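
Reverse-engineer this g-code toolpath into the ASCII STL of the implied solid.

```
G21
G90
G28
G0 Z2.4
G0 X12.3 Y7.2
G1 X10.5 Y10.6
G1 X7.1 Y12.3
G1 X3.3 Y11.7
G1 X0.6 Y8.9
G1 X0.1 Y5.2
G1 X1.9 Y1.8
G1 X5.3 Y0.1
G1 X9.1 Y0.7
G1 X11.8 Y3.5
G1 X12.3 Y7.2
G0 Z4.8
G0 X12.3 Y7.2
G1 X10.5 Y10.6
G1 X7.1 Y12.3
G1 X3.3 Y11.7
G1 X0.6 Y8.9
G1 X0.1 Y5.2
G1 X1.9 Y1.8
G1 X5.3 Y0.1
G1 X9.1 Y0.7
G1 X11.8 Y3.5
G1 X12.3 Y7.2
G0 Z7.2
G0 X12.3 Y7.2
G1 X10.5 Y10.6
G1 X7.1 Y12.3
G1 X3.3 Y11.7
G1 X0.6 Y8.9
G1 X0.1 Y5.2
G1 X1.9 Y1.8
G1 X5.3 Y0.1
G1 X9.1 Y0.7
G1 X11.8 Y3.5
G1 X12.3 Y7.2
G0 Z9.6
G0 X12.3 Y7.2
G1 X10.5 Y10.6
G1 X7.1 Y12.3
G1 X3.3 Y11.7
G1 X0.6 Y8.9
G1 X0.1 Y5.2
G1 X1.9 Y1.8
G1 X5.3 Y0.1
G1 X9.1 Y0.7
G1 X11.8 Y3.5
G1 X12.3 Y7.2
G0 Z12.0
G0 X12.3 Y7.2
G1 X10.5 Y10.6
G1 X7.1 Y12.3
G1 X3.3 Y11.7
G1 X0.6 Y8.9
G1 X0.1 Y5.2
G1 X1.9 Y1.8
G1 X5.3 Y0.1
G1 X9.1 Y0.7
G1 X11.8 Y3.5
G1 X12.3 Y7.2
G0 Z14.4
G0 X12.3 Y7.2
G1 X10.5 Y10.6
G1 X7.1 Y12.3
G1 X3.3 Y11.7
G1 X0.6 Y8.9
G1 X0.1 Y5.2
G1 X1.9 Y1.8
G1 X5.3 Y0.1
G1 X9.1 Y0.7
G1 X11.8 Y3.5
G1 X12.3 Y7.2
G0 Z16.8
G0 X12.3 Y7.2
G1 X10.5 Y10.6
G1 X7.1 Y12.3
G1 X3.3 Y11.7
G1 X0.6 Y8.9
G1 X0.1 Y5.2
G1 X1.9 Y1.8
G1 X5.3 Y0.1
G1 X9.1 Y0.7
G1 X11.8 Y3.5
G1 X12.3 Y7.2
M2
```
solid part
  facet normal 0.0000 0.0000 -1.0000
    outer loop
      vertex 7.1 12.3 0.0
      vertex 10.5 10.6 0.0
      vertex 12.3 7.2 0.0
    endloop
  endfacet
  facet normal 0.0000 0.0000 -1.0000
    outer loop
      vertex 3.3 11.7 0.0
      vertex 7.1 12.3 0.0
      vertex 12.3 7.2 0.0
    endloop
  endfacet
  facet normal 0.0000 0.0000 -1.0000
    outer loop
      vertex 0.6 8.9 0.0
      vertex 3.3 11.7 0.0
      vertex 12.3 7.2 0.0
    endloop
  endfacet
  facet normal 0.0000 0.0000 -1.0000
    outer loop
      vertex 0.1 5.2 0.0
      vertex 0.6 8.9 0.0
      vertex 12.3 7.2 0.0
    endloop
  endfacet
  facet normal 0.0000 0.0000 -1.0000
    outer loop
      vertex 1.9 1.8 0.0
      vertex 0.1 5.2 0.0
      vertex 12.3 7.2 0.0
    endloop
  endfacet
  facet normal 0.0000 0.0000 -1.0000
    outer loop
      vertex 5.3 0.1 0.0
      vertex 1.9 1.8 0.0
      vertex 12.3 7.2 0.0
    endloop
  endfacet
  facet normal 0.0000 0.0000 -1.0000
    outer loop
      vertex 9.1 0.7 0.0
      vertex 5.3 0.1 0.0
      vertex 12.3 7.2 0.0
    endloop
  endfacet
  facet normal 0.0000 0.0000 -1.0000
    outer loop
      vertex 11.8 3.5 0.0
      vertex 9.1 0.7 0.0
      vertex 12.3 7.2 0.0
    endloop
  endfacet
  facet normal 0.0000 0.0000 1.0000
    outer loop
      vertex 12.3 7.2 16.8
      vertex 10.5 10.6 16.8
      vertex 7.1 12.3 16.8
    endloop
  endfacet
  facet normal 0.0000 0.0000 1.0000
    outer loop
      vertex 12.3 7.2 16.8
      vertex 7.1 12.3 16.8
      vertex 3.3 11.7 16.8
    endloop
  endfacet
  facet normal 0.0000 0.0000 1.0000
    outer loop
      vertex 12.3 7.2 16.8
      vertex 3.3 11.7 16.8
      vertex 0.6 8.9 16.8
    endloop
  endfacet
  facet normal 0.0000 0.0000 1.0000
    outer loop
      vertex 12.3 7.2 16.8
      vertex 0.6 8.9 16.8
      vertex 0.1 5.2 16.8
    endloop
  endfacet
  facet normal 0.0000 0.0000 1.0000
    outer loop
      vertex 12.3 7.2 16.8
      vertex 0.1 5.2 16.8
      vertex 1.9 1.8 16.8
    endloop
  endfacet
  facet normal 0.0000 0.0000 1.0000
    outer loop
      vertex 12.3 7.2 16.8
      vertex 1.9 1.8 16.8
      vertex 5.3 0.1 16.8
    endloop
  endfacet
  facet normal 0.0000 0.0000 1.0000
    outer loop
      vertex 12.3 7.2 16.8
      vertex 5.3 0.1 16.8
      vertex 9.1 0.7 16.8
    endloop
  endfacet
  facet normal 0.0000 0.0000 1.0000
    outer loop
      vertex 12.3 7.2 16.8
      vertex 9.1 0.7 16.8
      vertex 11.8 3.5 16.8
    endloop
  endfacet
  facet normal 0.8838 0.4679 0.0000
    outer loop
      vertex 12.3 7.2 0.0
      vertex 10.5 10.6 0.0
      vertex 10.5 10.6 16.8
    endloop
  endfacet
  facet normal 0.8838 0.4679 0.0000
    outer loop
      vertex 12.3 7.2 0.0
      vertex 10.5 10.6 16.8
      vertex 12.3 7.2 16.8
    endloop
  endfacet
  facet normal 0.4472 0.8944 0.0000
    outer loop
      vertex 10.5 10.6 0.0
      vertex 7.1 12.3 0.0
      vertex 7.1 12.3 16.8
    endloop
  endfacet
  facet normal 0.4472 0.8944 0.0000
    outer loop
      vertex 10.5 10.6 0.0
      vertex 7.1 12.3 16.8
      vertex 10.5 10.6 16.8
    endloop
  endfacet
  facet normal -0.1560 0.9878 0.0000
    outer loop
      vertex 7.1 12.3 0.0
      vertex 3.3 11.7 0.0
      vertex 3.3 11.7 16.8
    endloop
  endfacet
  facet normal -0.1560 0.9878 0.0000
    outer loop
      vertex 7.1 12.3 0.0
      vertex 3.3 11.7 16.8
      vertex 7.1 12.3 16.8
    endloop
  endfacet
  facet normal -0.7198 0.6941 0.0000
    outer loop
      vertex 3.3 11.7 0.0
      vertex 0.6 8.9 0.0
      vertex 0.6 8.9 16.8
    endloop
  endfacet
  facet normal -0.7198 0.6941 0.0000
    outer loop
      vertex 3.3 11.7 0.0
      vertex 0.6 8.9 16.8
      vertex 3.3 11.7 16.8
    endloop
  endfacet
  facet normal -0.9910 0.1339 0.0000
    outer loop
      vertex 0.6 8.9 0.0
      vertex 0.1 5.2 0.0
      vertex 0.1 5.2 16.8
    endloop
  endfacet
  facet normal -0.9910 0.1339 0.0000
    outer loop
      vertex 0.6 8.9 0.0
      vertex 0.1 5.2 16.8
      vertex 0.6 8.9 16.8
    endloop
  endfacet
  facet normal -0.8838 -0.4679 0.0000
    outer loop
      vertex 0.1 5.2 0.0
      vertex 1.9 1.8 0.0
      vertex 1.9 1.8 16.8
    endloop
  endfacet
  facet normal -0.8838 -0.4679 0.0000
    outer loop
      vertex 0.1 5.2 0.0
      vertex 1.9 1.8 16.8
      vertex 0.1 5.2 16.8
    endloop
  endfacet
  facet normal -0.4472 -0.8944 0.0000
    outer loop
      vertex 1.9 1.8 0.0
      vertex 5.3 0.1 0.0
      vertex 5.3 0.1 16.8
    endloop
  endfacet
  facet normal -0.4472 -0.8944 0.0000
    outer loop
      vertex 1.9 1.8 0.0
      vertex 5.3 0.1 16.8
      vertex 1.9 1.8 16.8
    endloop
  endfacet
  facet normal 0.1560 -0.9878 0.0000
    outer loop
      vertex 5.3 0.1 0.0
      vertex 9.1 0.7 0.0
      vertex 9.1 0.7 16.8
    endloop
  endfacet
  facet normal 0.1560 -0.9878 0.0000
    outer loop
      vertex 5.3 0.1 0.0
      vertex 9.1 0.7 16.8
      vertex 5.3 0.1 16.8
    endloop
  endfacet
  facet normal 0.7198 -0.6941 0.0000
    outer loop
      vertex 9.1 0.7 0.0
      vertex 11.8 3.5 0.0
      vertex 11.8 3.5 16.8
    endloop
  endfacet
  facet normal 0.7198 -0.6941 0.0000
    outer loop
      vertex 9.1 0.7 0.0
      vertex 11.8 3.5 16.8
      vertex 9.1 0.7 16.8
    endloop
  endfacet
  facet normal 0.9910 -0.1339 0.0000
    outer loop
      vertex 11.8 3.5 0.0
      vertex 12.3 7.2 0.0
      vertex 12.3 7.2 16.8
    endloop
  endfacet
  facet normal 0.9910 -0.1339 0.0000
    outer loop
      vertex 11.8 3.5 0.0
      vertex 12.3 7.2 16.8
      vertex 11.8 3.5 16.8
    endloop
  endfacet
endsolid part

The G0 Z moves step by Δz≈2.4 mm. Every layer's G1 loop is the same polygon, so the solid is a straight extrusion of it from z=0 to z≈16.8. Closing with flat bottom and top caps and triangulating gives 36 facets — a regular 10-sided prism (a cylinder approximated with 10 flat sides), circumscribed radius ≈ 6.2 mm, height ≈ 16.8 mm.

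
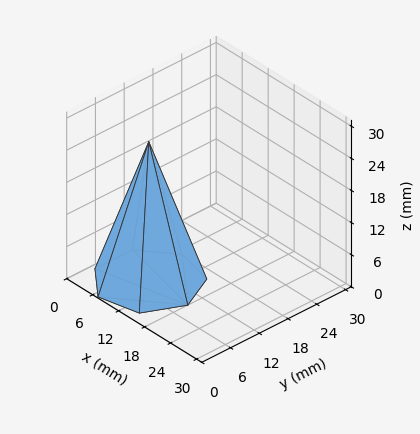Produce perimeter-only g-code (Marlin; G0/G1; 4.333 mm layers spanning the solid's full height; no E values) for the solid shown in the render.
Reading the render: the shape is a regular 7-sided pyramid, base circumscribed radius ≈ 9 mm, apex at z ≈ 26 mm (dimensions read to the nearest mm from the axis ticks). For the g-code, the solid's height is divided into equal slices at the stated Δz and each level perimeter traced with G1 moves after a G0 lift.

; perimeter-only toolpath
G21 ; units = mm
G90 ; absolute positioning
G28 ; home
; layer 1
G0 Z4.333
G0 X16.500 Y9.000
G1 X13.676 Y14.863
G1 X7.331 Y16.312
G1 X2.242 Y12.254
G1 X2.242 Y5.746
G1 X7.331 Y1.688
G1 X13.676 Y3.137
G1 X16.500 Y9.000
; layer 2
G0 Z8.667
G0 X15.000 Y9.000
G1 X12.741 Y13.691
G1 X7.665 Y14.849
G1 X3.594 Y11.603
G1 X3.594 Y6.397
G1 X7.665 Y3.151
G1 X12.741 Y4.309
G1 X15.000 Y9.000
; layer 3
G0 Z13.000
G0 X13.500 Y9.000
G1 X11.806 Y12.518
G1 X7.998 Y13.387
G1 X4.946 Y10.953
G1 X4.946 Y7.047
G1 X7.998 Y4.613
G1 X11.806 Y5.482
G1 X13.500 Y9.000
; layer 4
G0 Z17.333
G0 X12.000 Y9.000
G1 X10.870 Y11.345
G1 X8.332 Y11.925
G1 X6.297 Y10.302
G1 X6.297 Y7.698
G1 X8.332 Y6.075
G1 X10.870 Y6.655
G1 X12.000 Y9.000
; layer 5
G0 Z21.667
G0 X10.500 Y9.000
G1 X9.935 Y10.173
G1 X8.666 Y10.462
G1 X7.648 Y9.651
G1 X7.648 Y8.349
G1 X8.666 Y7.538
G1 X9.935 Y7.827
G1 X10.500 Y9.000
M2 ; end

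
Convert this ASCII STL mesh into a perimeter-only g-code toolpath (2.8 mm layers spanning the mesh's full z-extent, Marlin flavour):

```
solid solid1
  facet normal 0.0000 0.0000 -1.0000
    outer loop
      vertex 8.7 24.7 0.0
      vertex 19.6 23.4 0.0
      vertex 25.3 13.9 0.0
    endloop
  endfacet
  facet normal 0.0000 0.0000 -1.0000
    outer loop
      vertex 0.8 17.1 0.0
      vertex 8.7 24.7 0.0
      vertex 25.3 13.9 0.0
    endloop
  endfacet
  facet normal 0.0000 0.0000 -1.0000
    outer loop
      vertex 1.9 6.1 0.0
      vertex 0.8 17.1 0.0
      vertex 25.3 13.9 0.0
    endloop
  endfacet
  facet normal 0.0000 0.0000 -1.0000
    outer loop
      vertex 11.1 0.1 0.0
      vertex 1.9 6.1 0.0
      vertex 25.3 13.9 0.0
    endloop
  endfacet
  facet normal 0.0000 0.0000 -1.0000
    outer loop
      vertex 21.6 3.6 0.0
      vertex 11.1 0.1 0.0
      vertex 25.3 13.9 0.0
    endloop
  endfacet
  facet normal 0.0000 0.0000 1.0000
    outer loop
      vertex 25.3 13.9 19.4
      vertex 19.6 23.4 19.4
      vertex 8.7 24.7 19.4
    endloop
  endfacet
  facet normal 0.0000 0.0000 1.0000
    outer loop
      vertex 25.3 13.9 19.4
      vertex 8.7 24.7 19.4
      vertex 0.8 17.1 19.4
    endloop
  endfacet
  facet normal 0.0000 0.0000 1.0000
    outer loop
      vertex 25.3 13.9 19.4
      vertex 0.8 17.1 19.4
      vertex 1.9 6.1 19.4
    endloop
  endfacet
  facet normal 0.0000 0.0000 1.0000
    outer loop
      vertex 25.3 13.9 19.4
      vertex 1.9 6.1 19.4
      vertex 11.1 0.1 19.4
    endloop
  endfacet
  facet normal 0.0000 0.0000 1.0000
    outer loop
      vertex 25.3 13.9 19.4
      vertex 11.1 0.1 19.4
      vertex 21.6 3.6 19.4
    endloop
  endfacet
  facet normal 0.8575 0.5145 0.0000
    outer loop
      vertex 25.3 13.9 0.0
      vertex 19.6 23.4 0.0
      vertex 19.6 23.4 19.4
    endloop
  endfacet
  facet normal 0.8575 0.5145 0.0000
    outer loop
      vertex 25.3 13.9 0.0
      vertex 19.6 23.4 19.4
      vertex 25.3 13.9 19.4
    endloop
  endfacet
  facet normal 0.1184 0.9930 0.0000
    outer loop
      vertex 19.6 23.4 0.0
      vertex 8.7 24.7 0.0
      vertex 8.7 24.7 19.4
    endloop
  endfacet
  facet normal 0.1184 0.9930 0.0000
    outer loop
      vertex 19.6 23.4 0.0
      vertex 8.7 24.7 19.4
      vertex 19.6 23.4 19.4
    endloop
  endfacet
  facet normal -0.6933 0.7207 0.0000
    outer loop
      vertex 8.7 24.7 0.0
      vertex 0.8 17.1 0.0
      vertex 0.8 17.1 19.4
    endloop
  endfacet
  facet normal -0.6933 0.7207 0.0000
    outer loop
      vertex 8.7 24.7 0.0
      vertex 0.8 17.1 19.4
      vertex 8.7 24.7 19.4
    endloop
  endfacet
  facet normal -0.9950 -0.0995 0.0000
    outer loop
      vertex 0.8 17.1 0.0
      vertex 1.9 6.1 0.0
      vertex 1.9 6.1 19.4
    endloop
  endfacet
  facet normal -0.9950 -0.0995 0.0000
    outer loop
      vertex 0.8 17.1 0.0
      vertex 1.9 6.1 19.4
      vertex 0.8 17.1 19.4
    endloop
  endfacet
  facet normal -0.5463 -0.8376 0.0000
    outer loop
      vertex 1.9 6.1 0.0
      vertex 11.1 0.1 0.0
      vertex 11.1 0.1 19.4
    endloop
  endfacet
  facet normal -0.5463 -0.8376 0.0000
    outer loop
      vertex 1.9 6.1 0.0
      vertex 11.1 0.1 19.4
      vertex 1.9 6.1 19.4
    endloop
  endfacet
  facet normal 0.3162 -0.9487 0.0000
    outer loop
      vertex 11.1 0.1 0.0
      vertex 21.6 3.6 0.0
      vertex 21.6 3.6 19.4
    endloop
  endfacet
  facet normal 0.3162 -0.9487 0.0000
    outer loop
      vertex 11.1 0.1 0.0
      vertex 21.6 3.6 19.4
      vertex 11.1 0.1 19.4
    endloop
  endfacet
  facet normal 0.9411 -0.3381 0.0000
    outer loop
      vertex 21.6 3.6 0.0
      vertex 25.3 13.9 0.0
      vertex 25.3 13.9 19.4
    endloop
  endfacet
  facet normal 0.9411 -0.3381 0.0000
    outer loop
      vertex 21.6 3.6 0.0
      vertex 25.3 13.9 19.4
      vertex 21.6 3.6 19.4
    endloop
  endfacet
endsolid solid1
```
; perimeter-only toolpath
G21 ; units = mm
G90 ; absolute positioning
G28 ; home
; layer 1
G0 Z2.8
G0 X25.3 Y13.9
G1 X19.6 Y23.4
G1 X8.7 Y24.7
G1 X0.8 Y17.1
G1 X1.9 Y6.1
G1 X11.1 Y0.1
G1 X21.6 Y3.6
G1 X25.3 Y13.9
; layer 2
G0 Z5.5
G0 X25.3 Y13.9
G1 X19.6 Y23.4
G1 X8.7 Y24.7
G1 X0.8 Y17.1
G1 X1.9 Y6.1
G1 X11.1 Y0.1
G1 X21.6 Y3.6
G1 X25.3 Y13.9
; layer 3
G0 Z8.3
G0 X25.3 Y13.9
G1 X19.6 Y23.4
G1 X8.7 Y24.7
G1 X0.8 Y17.1
G1 X1.9 Y6.1
G1 X11.1 Y0.1
G1 X21.6 Y3.6
G1 X25.3 Y13.9
; layer 4
G0 Z11.1
G0 X25.3 Y13.9
G1 X19.6 Y23.4
G1 X8.7 Y24.7
G1 X0.8 Y17.1
G1 X1.9 Y6.1
G1 X11.1 Y0.1
G1 X21.6 Y3.6
G1 X25.3 Y13.9
; layer 5
G0 Z13.9
G0 X25.3 Y13.9
G1 X19.6 Y23.4
G1 X8.7 Y24.7
G1 X0.8 Y17.1
G1 X1.9 Y6.1
G1 X11.1 Y0.1
G1 X21.6 Y3.6
G1 X25.3 Y13.9
; layer 6
G0 Z16.6
G0 X25.3 Y13.9
G1 X19.6 Y23.4
G1 X8.7 Y24.7
G1 X0.8 Y17.1
G1 X1.9 Y6.1
G1 X11.1 Y0.1
G1 X21.6 Y3.6
G1 X25.3 Y13.9
; layer 7
G0 Z19.4
G0 X25.3 Y13.9
G1 X19.6 Y23.4
G1 X8.7 Y24.7
G1 X0.8 Y17.1
G1 X1.9 Y6.1
G1 X11.1 Y0.1
G1 X21.6 Y3.6
G1 X25.3 Y13.9
M2 ; end

The solid is a regular 7-sided prism (a cylinder approximated with 7 flat sides), circumscribed radius ≈ 12.7 mm, height ≈ 19.4 mm. Slicing at Δz = 2.8 mm — 7 equal slices spanning the solid's height, so layer i sits at z = i·h/7 — gives 7 non-empty perimeters. Each is a 7-segment closed polygon; G0 lifts to the layer z and rapids to the start vertex, then G1 traces the edges.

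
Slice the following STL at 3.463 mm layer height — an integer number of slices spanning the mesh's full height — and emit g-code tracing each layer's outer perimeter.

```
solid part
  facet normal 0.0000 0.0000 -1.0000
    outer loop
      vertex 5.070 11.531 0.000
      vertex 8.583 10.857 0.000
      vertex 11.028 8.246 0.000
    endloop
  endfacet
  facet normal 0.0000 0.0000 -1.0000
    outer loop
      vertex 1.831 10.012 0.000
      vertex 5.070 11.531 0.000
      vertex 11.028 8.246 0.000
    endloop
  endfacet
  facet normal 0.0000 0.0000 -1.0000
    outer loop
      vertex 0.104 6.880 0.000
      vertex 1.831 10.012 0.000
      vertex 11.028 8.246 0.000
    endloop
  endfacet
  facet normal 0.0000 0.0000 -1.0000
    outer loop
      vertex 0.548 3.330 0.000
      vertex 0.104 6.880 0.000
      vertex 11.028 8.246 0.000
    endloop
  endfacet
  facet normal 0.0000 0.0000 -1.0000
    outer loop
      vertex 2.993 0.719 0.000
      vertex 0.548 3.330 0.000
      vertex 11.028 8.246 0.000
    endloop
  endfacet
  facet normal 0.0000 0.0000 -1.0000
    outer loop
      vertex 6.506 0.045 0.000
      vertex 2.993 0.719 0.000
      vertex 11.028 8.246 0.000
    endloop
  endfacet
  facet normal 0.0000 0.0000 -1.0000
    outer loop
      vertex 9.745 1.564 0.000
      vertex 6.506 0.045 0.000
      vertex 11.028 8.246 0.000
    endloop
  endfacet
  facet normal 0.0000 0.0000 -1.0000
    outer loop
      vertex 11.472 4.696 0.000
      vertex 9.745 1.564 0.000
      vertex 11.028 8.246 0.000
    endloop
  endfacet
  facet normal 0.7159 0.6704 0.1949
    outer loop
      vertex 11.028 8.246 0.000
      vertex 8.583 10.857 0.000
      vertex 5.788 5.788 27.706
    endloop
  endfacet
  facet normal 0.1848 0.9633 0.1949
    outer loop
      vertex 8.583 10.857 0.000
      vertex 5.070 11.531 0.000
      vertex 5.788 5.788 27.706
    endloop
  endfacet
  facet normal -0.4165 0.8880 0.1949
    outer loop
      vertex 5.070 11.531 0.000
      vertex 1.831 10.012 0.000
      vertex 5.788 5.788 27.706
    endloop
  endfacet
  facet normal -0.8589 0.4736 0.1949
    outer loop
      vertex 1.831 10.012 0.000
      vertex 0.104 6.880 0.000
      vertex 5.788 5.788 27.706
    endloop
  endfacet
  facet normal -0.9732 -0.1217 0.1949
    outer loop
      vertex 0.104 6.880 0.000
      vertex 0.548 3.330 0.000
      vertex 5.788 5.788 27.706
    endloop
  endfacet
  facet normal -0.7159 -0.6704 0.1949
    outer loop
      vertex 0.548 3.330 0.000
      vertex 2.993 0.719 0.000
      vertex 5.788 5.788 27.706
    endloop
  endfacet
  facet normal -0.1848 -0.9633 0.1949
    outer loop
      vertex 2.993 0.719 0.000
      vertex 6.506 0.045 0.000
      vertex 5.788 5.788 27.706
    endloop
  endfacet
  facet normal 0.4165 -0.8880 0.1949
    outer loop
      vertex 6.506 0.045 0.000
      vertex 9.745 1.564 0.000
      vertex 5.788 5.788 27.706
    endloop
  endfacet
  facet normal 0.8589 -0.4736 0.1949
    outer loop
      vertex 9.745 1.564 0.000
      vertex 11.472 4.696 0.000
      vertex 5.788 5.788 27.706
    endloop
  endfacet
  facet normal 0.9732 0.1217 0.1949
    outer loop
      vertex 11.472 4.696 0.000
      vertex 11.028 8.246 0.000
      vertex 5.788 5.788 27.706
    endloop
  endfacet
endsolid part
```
; perimeter-only toolpath
G21 ; units = mm
G90 ; absolute positioning
G28 ; home
; layer 1
G0 Z3.463
G0 X10.373 Y7.939
G1 X8.234 Y10.223
G1 X5.160 Y10.813
G1 X2.326 Y9.484
G1 X0.815 Y6.743
G1 X1.203 Y3.637
G1 X3.342 Y1.353
G1 X6.416 Y0.763
G1 X9.250 Y2.092
G1 X10.761 Y4.832
G1 X10.373 Y7.939
; layer 2
G0 Z6.926
G0 X9.718 Y7.631
G1 X7.884 Y9.590
G1 X5.250 Y10.095
G1 X2.820 Y8.956
G1 X1.525 Y6.607
G1 X1.858 Y3.945
G1 X3.692 Y1.986
G1 X6.327 Y1.481
G1 X8.756 Y2.620
G1 X10.051 Y4.969
G1 X9.718 Y7.631
; layer 3
G0 Z10.390
G0 X9.063 Y7.324
G1 X7.535 Y8.956
G1 X5.339 Y9.377
G1 X3.315 Y8.428
G1 X2.236 Y6.470
G1 X2.513 Y4.252
G1 X4.041 Y2.620
G1 X6.237 Y2.199
G1 X8.261 Y3.148
G1 X9.341 Y5.105
G1 X9.063 Y7.324
; layer 4
G0 Z13.853
G0 X8.408 Y7.017
G1 X7.186 Y8.322
G1 X5.429 Y8.660
G1 X3.809 Y7.900
G1 X2.946 Y6.334
G1 X3.168 Y4.559
G1 X4.391 Y3.254
G1 X6.147 Y2.917
G1 X7.766 Y3.676
G1 X8.630 Y5.242
G1 X8.408 Y7.017
; layer 5
G0 Z17.316
G0 X7.753 Y6.710
G1 X6.836 Y7.689
G1 X5.519 Y7.942
G1 X4.304 Y7.372
G1 X3.657 Y6.197
G1 X3.823 Y4.866
G1 X4.740 Y3.887
G1 X6.057 Y3.634
G1 X7.272 Y4.204
G1 X7.919 Y5.378
G1 X7.753 Y6.710
; layer 6
G0 Z20.779
G0 X7.098 Y6.402
G1 X6.487 Y7.055
G1 X5.609 Y7.224
G1 X4.799 Y6.844
G1 X4.367 Y6.061
G1 X4.478 Y5.174
G1 X5.089 Y4.521
G1 X5.968 Y4.352
G1 X6.777 Y4.732
G1 X7.209 Y5.515
G1 X7.098 Y6.402
; layer 7
G0 Z24.243
G0 X6.443 Y6.095
G1 X6.137 Y6.422
G1 X5.698 Y6.506
G1 X5.293 Y6.316
G1 X5.078 Y5.925
G1 X5.133 Y5.481
G1 X5.439 Y5.154
G1 X5.878 Y5.070
G1 X6.283 Y5.260
G1 X6.499 Y5.652
G1 X6.443 Y6.095
M2 ; end

The solid is a regular 10-sided pyramid, base circumscribed radius ≈ 5.79 mm, apex at z ≈ 27.7 mm. Slicing at Δz = 3.463 mm — 8 equal slices spanning the solid's height, so layer i sits at z = i·h/8 — gives 7 non-empty perimeters. Each is a 10-segment closed polygon; G0 lifts to the layer z and rapids to the start vertex, then G1 traces the edges. The cross-section shrinks linearly with z (the slice at the apex is degenerate and omitted).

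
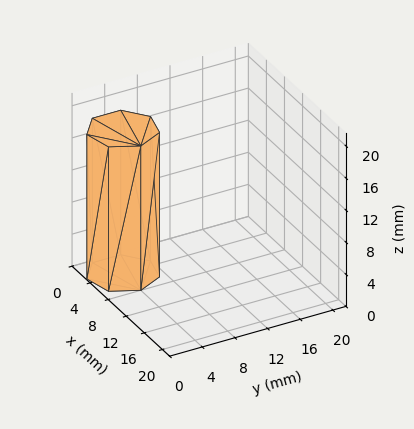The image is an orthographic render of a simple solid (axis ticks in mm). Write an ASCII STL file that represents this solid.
Reading the render: the shape is a regular 7-sided prism (a cylinder approximated with 7 flat sides), circumscribed radius ≈ 4 mm, height ≈ 18 mm (dimensions read to the nearest mm from the axis ticks). For the STL, each face is triangulated and given an outward normal.

solid part
  facet normal 0.0000 0.0000 -1.0000
    outer loop
      vertex 3.11 7.90 0.00
      vertex 6.49 7.13 0.00
      vertex 8.00 4.00 0.00
    endloop
  endfacet
  facet normal 0.0000 0.0000 -1.0000
    outer loop
      vertex 0.40 5.74 0.00
      vertex 3.11 7.90 0.00
      vertex 8.00 4.00 0.00
    endloop
  endfacet
  facet normal 0.0000 0.0000 -1.0000
    outer loop
      vertex 0.40 2.26 0.00
      vertex 0.40 5.74 0.00
      vertex 8.00 4.00 0.00
    endloop
  endfacet
  facet normal 0.0000 0.0000 -1.0000
    outer loop
      vertex 3.11 0.10 0.00
      vertex 0.40 2.26 0.00
      vertex 8.00 4.00 0.00
    endloop
  endfacet
  facet normal 0.0000 0.0000 -1.0000
    outer loop
      vertex 6.49 0.87 0.00
      vertex 3.11 0.10 0.00
      vertex 8.00 4.00 0.00
    endloop
  endfacet
  facet normal 0.0000 0.0000 1.0000
    outer loop
      vertex 8.00 4.00 18.00
      vertex 6.49 7.13 18.00
      vertex 3.11 7.90 18.00
    endloop
  endfacet
  facet normal 0.0000 0.0000 1.0000
    outer loop
      vertex 8.00 4.00 18.00
      vertex 3.11 7.90 18.00
      vertex 0.40 5.74 18.00
    endloop
  endfacet
  facet normal 0.0000 0.0000 1.0000
    outer loop
      vertex 8.00 4.00 18.00
      vertex 0.40 5.74 18.00
      vertex 0.40 2.26 18.00
    endloop
  endfacet
  facet normal 0.0000 0.0000 1.0000
    outer loop
      vertex 8.00 4.00 18.00
      vertex 0.40 2.26 18.00
      vertex 3.11 0.10 18.00
    endloop
  endfacet
  facet normal 0.0000 0.0000 1.0000
    outer loop
      vertex 8.00 4.00 18.00
      vertex 3.11 0.10 18.00
      vertex 6.49 0.87 18.00
    endloop
  endfacet
  facet normal 0.9007 0.4345 0.0000
    outer loop
      vertex 8.00 4.00 0.00
      vertex 6.49 7.13 0.00
      vertex 6.49 7.13 18.00
    endloop
  endfacet
  facet normal 0.9007 0.4345 0.0000
    outer loop
      vertex 8.00 4.00 0.00
      vertex 6.49 7.13 18.00
      vertex 8.00 4.00 18.00
    endloop
  endfacet
  facet normal 0.2221 0.9750 0.0000
    outer loop
      vertex 6.49 7.13 0.00
      vertex 3.11 7.90 0.00
      vertex 3.11 7.90 18.00
    endloop
  endfacet
  facet normal 0.2221 0.9750 0.0000
    outer loop
      vertex 6.49 7.13 0.00
      vertex 3.11 7.90 18.00
      vertex 6.49 7.13 18.00
    endloop
  endfacet
  facet normal -0.6233 0.7820 0.0000
    outer loop
      vertex 3.11 7.90 0.00
      vertex 0.40 5.74 0.00
      vertex 0.40 5.74 18.00
    endloop
  endfacet
  facet normal -0.6233 0.7820 0.0000
    outer loop
      vertex 3.11 7.90 0.00
      vertex 0.40 5.74 18.00
      vertex 3.11 7.90 18.00
    endloop
  endfacet
  facet normal -1.0000 0.0000 0.0000
    outer loop
      vertex 0.40 5.74 0.00
      vertex 0.40 2.26 0.00
      vertex 0.40 2.26 18.00
    endloop
  endfacet
  facet normal -1.0000 0.0000 0.0000
    outer loop
      vertex 0.40 5.74 0.00
      vertex 0.40 2.26 18.00
      vertex 0.40 5.74 18.00
    endloop
  endfacet
  facet normal -0.6233 -0.7820 0.0000
    outer loop
      vertex 0.40 2.26 0.00
      vertex 3.11 0.10 0.00
      vertex 3.11 0.10 18.00
    endloop
  endfacet
  facet normal -0.6233 -0.7820 0.0000
    outer loop
      vertex 0.40 2.26 0.00
      vertex 3.11 0.10 18.00
      vertex 0.40 2.26 18.00
    endloop
  endfacet
  facet normal 0.2221 -0.9750 0.0000
    outer loop
      vertex 3.11 0.10 0.00
      vertex 6.49 0.87 0.00
      vertex 6.49 0.87 18.00
    endloop
  endfacet
  facet normal 0.2221 -0.9750 0.0000
    outer loop
      vertex 3.11 0.10 0.00
      vertex 6.49 0.87 18.00
      vertex 3.11 0.10 18.00
    endloop
  endfacet
  facet normal 0.9007 -0.4345 0.0000
    outer loop
      vertex 6.49 0.87 0.00
      vertex 8.00 4.00 0.00
      vertex 8.00 4.00 18.00
    endloop
  endfacet
  facet normal 0.9007 -0.4345 0.0000
    outer loop
      vertex 6.49 0.87 0.00
      vertex 8.00 4.00 18.00
      vertex 6.49 0.87 18.00
    endloop
  endfacet
endsolid part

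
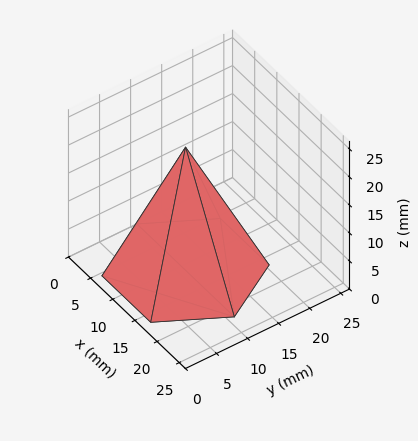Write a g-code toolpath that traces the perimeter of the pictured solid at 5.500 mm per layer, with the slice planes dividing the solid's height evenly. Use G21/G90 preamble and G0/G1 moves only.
Reading the render: the shape is a regular 6-sided pyramid, base circumscribed radius ≈ 11 mm, apex at z ≈ 22 mm (dimensions read to the nearest mm from the axis ticks). For the g-code, the solid's height is divided into equal slices at the stated Δz and each level perimeter traced with G1 moves after a G0 lift.

; perimeter-only toolpath
G21 ; units = mm
G90 ; absolute positioning
G28 ; home
; layer 1
G0 Z5.500
G0 X19.250 Y11.000
G1 X15.125 Y18.145
G1 X6.875 Y18.145
G1 X2.750 Y11.000
G1 X6.875 Y3.856
G1 X15.125 Y3.856
G1 X19.250 Y11.000
; layer 2
G0 Z11.000
G0 X16.500 Y11.000
G1 X13.750 Y15.763
G1 X8.250 Y15.763
G1 X5.500 Y11.000
G1 X8.250 Y6.237
G1 X13.750 Y6.237
G1 X16.500 Y11.000
; layer 3
G0 Z16.500
G0 X13.750 Y11.000
G1 X12.375 Y13.381
G1 X9.625 Y13.381
G1 X8.250 Y11.000
G1 X9.625 Y8.618
G1 X12.375 Y8.618
G1 X13.750 Y11.000
M2 ; end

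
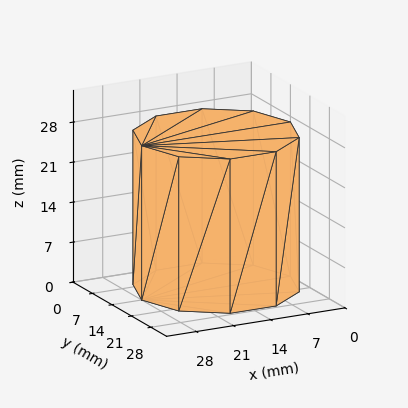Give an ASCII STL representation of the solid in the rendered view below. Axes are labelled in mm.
Reading the render: the shape is a regular 10-sided prism (a cylinder approximated with 10 flat sides), circumscribed radius ≈ 14 mm, height ≈ 27 mm (dimensions read to the nearest mm from the axis ticks). For the STL, each face is triangulated and given an outward normal.

solid part
  facet normal 0.0000 0.0000 -1.0000
    outer loop
      vertex 18.33 27.31 0.00
      vertex 25.33 22.23 0.00
      vertex 28.00 14.00 0.00
    endloop
  endfacet
  facet normal 0.0000 0.0000 -1.0000
    outer loop
      vertex 9.67 27.31 0.00
      vertex 18.33 27.31 0.00
      vertex 28.00 14.00 0.00
    endloop
  endfacet
  facet normal 0.0000 0.0000 -1.0000
    outer loop
      vertex 2.67 22.23 0.00
      vertex 9.67 27.31 0.00
      vertex 28.00 14.00 0.00
    endloop
  endfacet
  facet normal 0.0000 0.0000 -1.0000
    outer loop
      vertex 0.00 14.00 0.00
      vertex 2.67 22.23 0.00
      vertex 28.00 14.00 0.00
    endloop
  endfacet
  facet normal 0.0000 0.0000 -1.0000
    outer loop
      vertex 2.67 5.77 0.00
      vertex 0.00 14.00 0.00
      vertex 28.00 14.00 0.00
    endloop
  endfacet
  facet normal 0.0000 0.0000 -1.0000
    outer loop
      vertex 9.67 0.69 0.00
      vertex 2.67 5.77 0.00
      vertex 28.00 14.00 0.00
    endloop
  endfacet
  facet normal 0.0000 0.0000 -1.0000
    outer loop
      vertex 18.33 0.69 0.00
      vertex 9.67 0.69 0.00
      vertex 28.00 14.00 0.00
    endloop
  endfacet
  facet normal 0.0000 0.0000 -1.0000
    outer loop
      vertex 25.33 5.77 0.00
      vertex 18.33 0.69 0.00
      vertex 28.00 14.00 0.00
    endloop
  endfacet
  facet normal 0.0000 0.0000 1.0000
    outer loop
      vertex 28.00 14.00 27.00
      vertex 25.33 22.23 27.00
      vertex 18.33 27.31 27.00
    endloop
  endfacet
  facet normal 0.0000 0.0000 1.0000
    outer loop
      vertex 28.00 14.00 27.00
      vertex 18.33 27.31 27.00
      vertex 9.67 27.31 27.00
    endloop
  endfacet
  facet normal 0.0000 0.0000 1.0000
    outer loop
      vertex 28.00 14.00 27.00
      vertex 9.67 27.31 27.00
      vertex 2.67 22.23 27.00
    endloop
  endfacet
  facet normal 0.0000 0.0000 1.0000
    outer loop
      vertex 28.00 14.00 27.00
      vertex 2.67 22.23 27.00
      vertex 0.00 14.00 27.00
    endloop
  endfacet
  facet normal 0.0000 0.0000 1.0000
    outer loop
      vertex 28.00 14.00 27.00
      vertex 0.00 14.00 27.00
      vertex 2.67 5.77 27.00
    endloop
  endfacet
  facet normal 0.0000 0.0000 1.0000
    outer loop
      vertex 28.00 14.00 27.00
      vertex 2.67 5.77 27.00
      vertex 9.67 0.69 27.00
    endloop
  endfacet
  facet normal 0.0000 0.0000 1.0000
    outer loop
      vertex 28.00 14.00 27.00
      vertex 9.67 0.69 27.00
      vertex 18.33 0.69 27.00
    endloop
  endfacet
  facet normal 0.0000 0.0000 1.0000
    outer loop
      vertex 28.00 14.00 27.00
      vertex 18.33 0.69 27.00
      vertex 25.33 5.77 27.00
    endloop
  endfacet
  facet normal 0.9512 0.3086 0.0000
    outer loop
      vertex 28.00 14.00 0.00
      vertex 25.33 22.23 0.00
      vertex 25.33 22.23 27.00
    endloop
  endfacet
  facet normal 0.9512 0.3086 0.0000
    outer loop
      vertex 28.00 14.00 0.00
      vertex 25.33 22.23 27.00
      vertex 28.00 14.00 27.00
    endloop
  endfacet
  facet normal 0.5873 0.8093 0.0000
    outer loop
      vertex 25.33 22.23 0.00
      vertex 18.33 27.31 0.00
      vertex 18.33 27.31 27.00
    endloop
  endfacet
  facet normal 0.5873 0.8093 0.0000
    outer loop
      vertex 25.33 22.23 0.00
      vertex 18.33 27.31 27.00
      vertex 25.33 22.23 27.00
    endloop
  endfacet
  facet normal 0.0000 1.0000 0.0000
    outer loop
      vertex 18.33 27.31 0.00
      vertex 9.67 27.31 0.00
      vertex 9.67 27.31 27.00
    endloop
  endfacet
  facet normal 0.0000 1.0000 0.0000
    outer loop
      vertex 18.33 27.31 0.00
      vertex 9.67 27.31 27.00
      vertex 18.33 27.31 27.00
    endloop
  endfacet
  facet normal -0.5873 0.8093 0.0000
    outer loop
      vertex 9.67 27.31 0.00
      vertex 2.67 22.23 0.00
      vertex 2.67 22.23 27.00
    endloop
  endfacet
  facet normal -0.5873 0.8093 0.0000
    outer loop
      vertex 9.67 27.31 0.00
      vertex 2.67 22.23 27.00
      vertex 9.67 27.31 27.00
    endloop
  endfacet
  facet normal -0.9512 0.3086 0.0000
    outer loop
      vertex 2.67 22.23 0.00
      vertex 0.00 14.00 0.00
      vertex 0.00 14.00 27.00
    endloop
  endfacet
  facet normal -0.9512 0.3086 0.0000
    outer loop
      vertex 2.67 22.23 0.00
      vertex 0.00 14.00 27.00
      vertex 2.67 22.23 27.00
    endloop
  endfacet
  facet normal -0.9512 -0.3086 0.0000
    outer loop
      vertex 0.00 14.00 0.00
      vertex 2.67 5.77 0.00
      vertex 2.67 5.77 27.00
    endloop
  endfacet
  facet normal -0.9512 -0.3086 0.0000
    outer loop
      vertex 0.00 14.00 0.00
      vertex 2.67 5.77 27.00
      vertex 0.00 14.00 27.00
    endloop
  endfacet
  facet normal -0.5873 -0.8093 0.0000
    outer loop
      vertex 2.67 5.77 0.00
      vertex 9.67 0.69 0.00
      vertex 9.67 0.69 27.00
    endloop
  endfacet
  facet normal -0.5873 -0.8093 0.0000
    outer loop
      vertex 2.67 5.77 0.00
      vertex 9.67 0.69 27.00
      vertex 2.67 5.77 27.00
    endloop
  endfacet
  facet normal 0.0000 -1.0000 0.0000
    outer loop
      vertex 9.67 0.69 0.00
      vertex 18.33 0.69 0.00
      vertex 18.33 0.69 27.00
    endloop
  endfacet
  facet normal 0.0000 -1.0000 0.0000
    outer loop
      vertex 9.67 0.69 0.00
      vertex 18.33 0.69 27.00
      vertex 9.67 0.69 27.00
    endloop
  endfacet
  facet normal 0.5873 -0.8093 0.0000
    outer loop
      vertex 18.33 0.69 0.00
      vertex 25.33 5.77 0.00
      vertex 25.33 5.77 27.00
    endloop
  endfacet
  facet normal 0.5873 -0.8093 0.0000
    outer loop
      vertex 18.33 0.69 0.00
      vertex 25.33 5.77 27.00
      vertex 18.33 0.69 27.00
    endloop
  endfacet
  facet normal 0.9512 -0.3086 0.0000
    outer loop
      vertex 25.33 5.77 0.00
      vertex 28.00 14.00 0.00
      vertex 28.00 14.00 27.00
    endloop
  endfacet
  facet normal 0.9512 -0.3086 0.0000
    outer loop
      vertex 25.33 5.77 0.00
      vertex 28.00 14.00 27.00
      vertex 25.33 5.77 27.00
    endloop
  endfacet
endsolid part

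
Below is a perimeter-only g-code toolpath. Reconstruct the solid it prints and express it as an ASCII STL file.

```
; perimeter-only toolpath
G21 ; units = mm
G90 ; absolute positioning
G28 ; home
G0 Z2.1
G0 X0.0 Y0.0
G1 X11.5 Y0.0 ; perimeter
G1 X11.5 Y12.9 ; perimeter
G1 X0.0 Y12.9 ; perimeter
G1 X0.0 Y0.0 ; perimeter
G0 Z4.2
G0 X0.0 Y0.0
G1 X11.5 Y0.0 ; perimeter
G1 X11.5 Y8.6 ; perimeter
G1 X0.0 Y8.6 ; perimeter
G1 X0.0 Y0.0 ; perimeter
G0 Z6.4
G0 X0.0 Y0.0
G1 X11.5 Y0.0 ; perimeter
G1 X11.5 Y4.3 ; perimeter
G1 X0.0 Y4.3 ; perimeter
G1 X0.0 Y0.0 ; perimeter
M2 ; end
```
solid part
  facet normal 0.0000 0.0000 -1.0000
    outer loop
      vertex 11.5 17.2 0.0
      vertex 11.5 0.0 0.0
      vertex 0.0 0.0 0.0
    endloop
  endfacet
  facet normal 0.0000 0.0000 -1.0000
    outer loop
      vertex 0.0 17.2 0.0
      vertex 11.5 17.2 0.0
      vertex 0.0 0.0 0.0
    endloop
  endfacet
  facet normal 0.0000 -1.0000 0.0000
    outer loop
      vertex 0.0 0.0 0.0
      vertex 11.5 0.0 0.0
      vertex 11.5 0.0 8.5
    endloop
  endfacet
  facet normal 0.0000 -1.0000 0.0000
    outer loop
      vertex 0.0 0.0 0.0
      vertex 11.5 0.0 8.5
      vertex 0.0 0.0 8.5
    endloop
  endfacet
  facet normal 0.0000 0.4430 0.8965
    outer loop
      vertex 0.0 0.0 8.5
      vertex 11.5 0.0 8.5
      vertex 11.5 17.2 0.0
    endloop
  endfacet
  facet normal 0.0000 0.4430 0.8965
    outer loop
      vertex 0.0 0.0 8.5
      vertex 11.5 17.2 0.0
      vertex 0.0 17.2 0.0
    endloop
  endfacet
  facet normal -1.0000 0.0000 0.0000
    outer loop
      vertex 0.0 0.0 8.5
      vertex 0.0 17.2 0.0
      vertex 0.0 0.0 0.0
    endloop
  endfacet
  facet normal 1.0000 0.0000 0.0000
    outer loop
      vertex 11.5 0.0 0.0
      vertex 11.5 17.2 0.0
      vertex 11.5 0.0 8.5
    endloop
  endfacet
endsolid part

The G0 Z moves step by Δz≈2.1 mm. The G1 loops shrink linearly with z, so the solid tapers from its base footprint up to z≈8.5. Closing with a flat bottom cap and the tapered top and triangulating gives 8 facets — a wedge (ramp): 11.5 × 17.2 mm base, rising to 8.5 mm along the y=0 edge and sloping linearly to z=0 at y=17.2.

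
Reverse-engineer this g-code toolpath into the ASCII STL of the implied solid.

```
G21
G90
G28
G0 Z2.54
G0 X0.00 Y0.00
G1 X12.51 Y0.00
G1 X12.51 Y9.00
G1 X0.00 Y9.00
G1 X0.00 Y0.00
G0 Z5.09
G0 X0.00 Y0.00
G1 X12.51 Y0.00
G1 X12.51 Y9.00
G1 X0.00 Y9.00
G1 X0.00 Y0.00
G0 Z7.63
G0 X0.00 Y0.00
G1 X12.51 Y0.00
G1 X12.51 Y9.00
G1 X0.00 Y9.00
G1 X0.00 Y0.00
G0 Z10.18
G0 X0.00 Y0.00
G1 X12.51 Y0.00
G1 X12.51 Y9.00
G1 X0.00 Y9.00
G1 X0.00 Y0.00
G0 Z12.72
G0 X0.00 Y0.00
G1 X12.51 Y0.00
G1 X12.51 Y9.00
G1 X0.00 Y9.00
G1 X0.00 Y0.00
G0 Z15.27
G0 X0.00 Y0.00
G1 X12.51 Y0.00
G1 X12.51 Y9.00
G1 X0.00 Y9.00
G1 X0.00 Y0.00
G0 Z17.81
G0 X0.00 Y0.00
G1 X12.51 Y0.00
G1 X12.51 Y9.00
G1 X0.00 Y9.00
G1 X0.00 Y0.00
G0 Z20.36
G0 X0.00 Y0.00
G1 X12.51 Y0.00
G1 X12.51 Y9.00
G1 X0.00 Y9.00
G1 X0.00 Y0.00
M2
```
solid part
  facet normal 0.0000 0.0000 -1.0000
    outer loop
      vertex 12.51 9.00 0.00
      vertex 12.51 0.00 0.00
      vertex 0.00 0.00 0.00
    endloop
  endfacet
  facet normal 0.0000 0.0000 -1.0000
    outer loop
      vertex 0.00 9.00 0.00
      vertex 12.51 9.00 0.00
      vertex 0.00 0.00 0.00
    endloop
  endfacet
  facet normal 0.0000 0.0000 1.0000
    outer loop
      vertex 0.00 0.00 20.36
      vertex 12.51 0.00 20.36
      vertex 12.51 9.00 20.36
    endloop
  endfacet
  facet normal 0.0000 0.0000 1.0000
    outer loop
      vertex 0.00 0.00 20.36
      vertex 12.51 9.00 20.36
      vertex 0.00 9.00 20.36
    endloop
  endfacet
  facet normal 0.0000 -1.0000 0.0000
    outer loop
      vertex 0.00 0.00 0.00
      vertex 12.51 0.00 0.00
      vertex 12.51 0.00 20.36
    endloop
  endfacet
  facet normal 0.0000 -1.0000 0.0000
    outer loop
      vertex 0.00 0.00 0.00
      vertex 12.51 0.00 20.36
      vertex 0.00 0.00 20.36
    endloop
  endfacet
  facet normal 0.0000 1.0000 0.0000
    outer loop
      vertex 12.51 9.00 20.36
      vertex 12.51 9.00 0.00
      vertex 0.00 9.00 0.00
    endloop
  endfacet
  facet normal 0.0000 1.0000 0.0000
    outer loop
      vertex 0.00 9.00 20.36
      vertex 12.51 9.00 20.36
      vertex 0.00 9.00 0.00
    endloop
  endfacet
  facet normal -1.0000 0.0000 0.0000
    outer loop
      vertex 0.00 9.00 20.36
      vertex 0.00 9.00 0.00
      vertex 0.00 0.00 0.00
    endloop
  endfacet
  facet normal -1.0000 0.0000 0.0000
    outer loop
      vertex 0.00 0.00 20.36
      vertex 0.00 9.00 20.36
      vertex 0.00 0.00 0.00
    endloop
  endfacet
  facet normal 1.0000 0.0000 0.0000
    outer loop
      vertex 12.51 0.00 0.00
      vertex 12.51 9.00 0.00
      vertex 12.51 9.00 20.36
    endloop
  endfacet
  facet normal 1.0000 0.0000 0.0000
    outer loop
      vertex 12.51 0.00 0.00
      vertex 12.51 9.00 20.36
      vertex 12.51 0.00 20.36
    endloop
  endfacet
endsolid part

The G0 Z moves step by Δz≈2.54 mm. Every layer's G1 loop is the same polygon, so the solid is a straight extrusion of it from z=0 to z≈20.4. Closing with flat bottom and top caps and triangulating gives 12 facets — a rectangular box, roughly 12.5 × 9 mm footprint and 20.4 mm tall.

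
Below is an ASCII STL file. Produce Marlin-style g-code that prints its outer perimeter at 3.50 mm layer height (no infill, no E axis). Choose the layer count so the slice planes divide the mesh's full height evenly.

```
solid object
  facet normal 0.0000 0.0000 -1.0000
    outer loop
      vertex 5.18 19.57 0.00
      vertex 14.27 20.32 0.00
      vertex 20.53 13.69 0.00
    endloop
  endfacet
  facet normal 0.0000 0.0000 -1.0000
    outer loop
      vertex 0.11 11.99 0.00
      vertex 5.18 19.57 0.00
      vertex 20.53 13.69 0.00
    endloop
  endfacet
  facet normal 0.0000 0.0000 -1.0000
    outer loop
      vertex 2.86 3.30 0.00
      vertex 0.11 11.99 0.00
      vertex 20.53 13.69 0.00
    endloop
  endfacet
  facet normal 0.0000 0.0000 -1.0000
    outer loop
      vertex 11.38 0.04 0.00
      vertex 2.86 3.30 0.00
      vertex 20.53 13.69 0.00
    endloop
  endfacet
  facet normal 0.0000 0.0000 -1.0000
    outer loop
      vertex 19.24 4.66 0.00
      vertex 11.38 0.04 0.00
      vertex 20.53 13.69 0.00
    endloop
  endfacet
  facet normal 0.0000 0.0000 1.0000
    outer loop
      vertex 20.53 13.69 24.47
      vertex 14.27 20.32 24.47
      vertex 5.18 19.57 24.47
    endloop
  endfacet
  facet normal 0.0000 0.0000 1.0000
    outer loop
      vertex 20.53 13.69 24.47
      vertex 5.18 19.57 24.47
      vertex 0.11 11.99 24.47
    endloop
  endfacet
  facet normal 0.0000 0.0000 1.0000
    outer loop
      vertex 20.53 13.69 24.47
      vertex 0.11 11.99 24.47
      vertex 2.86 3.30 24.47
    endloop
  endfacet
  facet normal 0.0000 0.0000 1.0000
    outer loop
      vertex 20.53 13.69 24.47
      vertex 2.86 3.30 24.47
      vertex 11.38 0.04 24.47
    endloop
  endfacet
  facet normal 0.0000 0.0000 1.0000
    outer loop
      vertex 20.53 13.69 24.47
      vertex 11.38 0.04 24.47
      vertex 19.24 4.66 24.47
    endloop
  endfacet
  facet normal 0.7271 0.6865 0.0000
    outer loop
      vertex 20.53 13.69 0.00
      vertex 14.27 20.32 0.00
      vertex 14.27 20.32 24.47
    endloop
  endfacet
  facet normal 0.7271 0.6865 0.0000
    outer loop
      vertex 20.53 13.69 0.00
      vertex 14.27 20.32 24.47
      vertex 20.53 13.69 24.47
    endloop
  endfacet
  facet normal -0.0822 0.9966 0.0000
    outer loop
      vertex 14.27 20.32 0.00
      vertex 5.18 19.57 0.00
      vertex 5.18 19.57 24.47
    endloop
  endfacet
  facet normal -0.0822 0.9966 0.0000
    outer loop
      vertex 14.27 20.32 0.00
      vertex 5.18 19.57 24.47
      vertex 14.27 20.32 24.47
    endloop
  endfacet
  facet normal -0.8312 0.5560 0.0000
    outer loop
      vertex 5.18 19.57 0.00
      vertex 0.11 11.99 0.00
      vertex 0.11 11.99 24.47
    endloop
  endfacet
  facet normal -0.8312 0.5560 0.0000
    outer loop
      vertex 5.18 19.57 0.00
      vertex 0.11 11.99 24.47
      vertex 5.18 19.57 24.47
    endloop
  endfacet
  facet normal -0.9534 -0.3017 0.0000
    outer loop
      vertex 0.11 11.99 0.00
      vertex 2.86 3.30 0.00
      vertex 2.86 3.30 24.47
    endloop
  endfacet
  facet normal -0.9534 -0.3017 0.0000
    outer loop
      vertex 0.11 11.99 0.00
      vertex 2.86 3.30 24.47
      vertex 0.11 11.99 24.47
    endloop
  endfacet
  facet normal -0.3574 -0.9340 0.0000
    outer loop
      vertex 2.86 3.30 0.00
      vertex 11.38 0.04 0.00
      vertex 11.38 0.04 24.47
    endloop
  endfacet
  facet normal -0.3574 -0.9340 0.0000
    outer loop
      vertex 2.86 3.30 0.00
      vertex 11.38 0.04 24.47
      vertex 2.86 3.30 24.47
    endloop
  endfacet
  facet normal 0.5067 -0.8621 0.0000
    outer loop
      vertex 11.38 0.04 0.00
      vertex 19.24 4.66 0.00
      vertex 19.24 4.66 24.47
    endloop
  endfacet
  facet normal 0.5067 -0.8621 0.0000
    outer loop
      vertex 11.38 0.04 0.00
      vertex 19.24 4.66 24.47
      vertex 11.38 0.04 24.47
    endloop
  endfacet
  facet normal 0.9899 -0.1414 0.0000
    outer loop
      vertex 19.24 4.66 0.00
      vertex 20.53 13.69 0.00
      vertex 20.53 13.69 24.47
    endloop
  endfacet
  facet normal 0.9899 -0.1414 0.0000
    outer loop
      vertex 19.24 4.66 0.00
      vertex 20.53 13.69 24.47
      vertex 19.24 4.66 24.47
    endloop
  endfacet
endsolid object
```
; perimeter-only toolpath
G21 ; units = mm
G90 ; absolute positioning
G28 ; home
; layer 1
G0 Z3.50
G0 X20.53 Y13.69
G1 X14.27 Y20.32
G1 X5.18 Y19.57
G1 X0.11 Y11.99
G1 X2.86 Y3.30
G1 X11.38 Y0.04
G1 X19.24 Y4.66
G1 X20.53 Y13.69
; layer 2
G0 Z6.99
G0 X20.53 Y13.69
G1 X14.27 Y20.32
G1 X5.18 Y19.57
G1 X0.11 Y11.99
G1 X2.86 Y3.30
G1 X11.38 Y0.04
G1 X19.24 Y4.66
G1 X20.53 Y13.69
; layer 3
G0 Z10.49
G0 X20.53 Y13.69
G1 X14.27 Y20.32
G1 X5.18 Y19.57
G1 X0.11 Y11.99
G1 X2.86 Y3.30
G1 X11.38 Y0.04
G1 X19.24 Y4.66
G1 X20.53 Y13.69
; layer 4
G0 Z13.98
G0 X20.53 Y13.69
G1 X14.27 Y20.32
G1 X5.18 Y19.57
G1 X0.11 Y11.99
G1 X2.86 Y3.30
G1 X11.38 Y0.04
G1 X19.24 Y4.66
G1 X20.53 Y13.69
; layer 5
G0 Z17.48
G0 X20.53 Y13.69
G1 X14.27 Y20.32
G1 X5.18 Y19.57
G1 X0.11 Y11.99
G1 X2.86 Y3.30
G1 X11.38 Y0.04
G1 X19.24 Y4.66
G1 X20.53 Y13.69
; layer 6
G0 Z20.97
G0 X20.53 Y13.69
G1 X14.27 Y20.32
G1 X5.18 Y19.57
G1 X0.11 Y11.99
G1 X2.86 Y3.30
G1 X11.38 Y0.04
G1 X19.24 Y4.66
G1 X20.53 Y13.69
; layer 7
G0 Z24.47
G0 X20.53 Y13.69
G1 X14.27 Y20.32
G1 X5.18 Y19.57
G1 X0.11 Y11.99
G1 X2.86 Y3.30
G1 X11.38 Y0.04
G1 X19.24 Y4.66
G1 X20.53 Y13.69
M2 ; end

The solid is a regular 7-sided prism (a cylinder approximated with 7 flat sides), circumscribed radius ≈ 10.5 mm, height ≈ 24.5 mm. Slicing at Δz = 3.50 mm — 7 equal slices spanning the solid's height, so layer i sits at z = i·h/7 — gives 7 non-empty perimeters. Each is a 7-segment closed polygon; G0 lifts to the layer z and rapids to the start vertex, then G1 traces the edges.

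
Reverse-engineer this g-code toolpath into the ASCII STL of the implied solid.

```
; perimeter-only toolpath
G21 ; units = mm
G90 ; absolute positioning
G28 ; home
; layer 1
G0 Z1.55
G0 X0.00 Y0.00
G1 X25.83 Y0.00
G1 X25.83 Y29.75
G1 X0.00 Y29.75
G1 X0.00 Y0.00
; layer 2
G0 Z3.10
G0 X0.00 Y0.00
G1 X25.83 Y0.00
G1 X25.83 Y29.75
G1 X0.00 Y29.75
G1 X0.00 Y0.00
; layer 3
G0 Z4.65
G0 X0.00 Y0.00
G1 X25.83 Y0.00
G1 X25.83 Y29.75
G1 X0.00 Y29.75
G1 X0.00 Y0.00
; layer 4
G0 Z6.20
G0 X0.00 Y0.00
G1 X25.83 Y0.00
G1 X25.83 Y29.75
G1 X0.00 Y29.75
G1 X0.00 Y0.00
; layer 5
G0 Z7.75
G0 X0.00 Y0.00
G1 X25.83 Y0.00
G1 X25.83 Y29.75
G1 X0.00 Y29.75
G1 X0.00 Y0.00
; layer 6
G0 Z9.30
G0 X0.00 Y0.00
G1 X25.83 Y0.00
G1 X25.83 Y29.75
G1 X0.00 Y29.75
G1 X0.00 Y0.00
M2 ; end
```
solid part
  facet normal 0.0000 0.0000 -1.0000
    outer loop
      vertex 25.83 29.75 0.00
      vertex 25.83 0.00 0.00
      vertex 0.00 0.00 0.00
    endloop
  endfacet
  facet normal 0.0000 0.0000 -1.0000
    outer loop
      vertex 0.00 29.75 0.00
      vertex 25.83 29.75 0.00
      vertex 0.00 0.00 0.00
    endloop
  endfacet
  facet normal 0.0000 0.0000 1.0000
    outer loop
      vertex 0.00 0.00 9.30
      vertex 25.83 0.00 9.30
      vertex 25.83 29.75 9.30
    endloop
  endfacet
  facet normal 0.0000 0.0000 1.0000
    outer loop
      vertex 0.00 0.00 9.30
      vertex 25.83 29.75 9.30
      vertex 0.00 29.75 9.30
    endloop
  endfacet
  facet normal 0.0000 -1.0000 0.0000
    outer loop
      vertex 0.00 0.00 0.00
      vertex 25.83 0.00 0.00
      vertex 25.83 0.00 9.30
    endloop
  endfacet
  facet normal 0.0000 -1.0000 0.0000
    outer loop
      vertex 0.00 0.00 0.00
      vertex 25.83 0.00 9.30
      vertex 0.00 0.00 9.30
    endloop
  endfacet
  facet normal 0.0000 1.0000 0.0000
    outer loop
      vertex 25.83 29.75 9.30
      vertex 25.83 29.75 0.00
      vertex 0.00 29.75 0.00
    endloop
  endfacet
  facet normal 0.0000 1.0000 0.0000
    outer loop
      vertex 0.00 29.75 9.30
      vertex 25.83 29.75 9.30
      vertex 0.00 29.75 0.00
    endloop
  endfacet
  facet normal -1.0000 0.0000 0.0000
    outer loop
      vertex 0.00 29.75 9.30
      vertex 0.00 29.75 0.00
      vertex 0.00 0.00 0.00
    endloop
  endfacet
  facet normal -1.0000 0.0000 0.0000
    outer loop
      vertex 0.00 0.00 9.30
      vertex 0.00 29.75 9.30
      vertex 0.00 0.00 0.00
    endloop
  endfacet
  facet normal 1.0000 0.0000 0.0000
    outer loop
      vertex 25.83 0.00 0.00
      vertex 25.83 29.75 0.00
      vertex 25.83 29.75 9.30
    endloop
  endfacet
  facet normal 1.0000 0.0000 0.0000
    outer loop
      vertex 25.83 0.00 0.00
      vertex 25.83 29.75 9.30
      vertex 25.83 0.00 9.30
    endloop
  endfacet
endsolid part

The G0 Z moves step by Δz≈1.55 mm. Every layer's G1 loop is the same polygon, so the solid is a straight extrusion of it from z=0 to z≈9.3. Closing with flat bottom and top caps and triangulating gives 12 facets — a rectangular box, roughly 25.8 × 29.8 mm footprint and 9.3 mm tall.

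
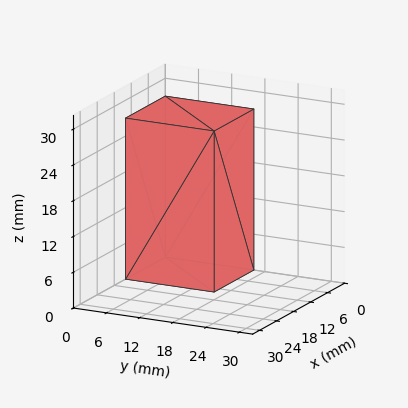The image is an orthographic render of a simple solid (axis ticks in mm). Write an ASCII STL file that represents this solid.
Reading the render: the shape is a rectangular box, roughly 14 × 16 mm footprint and 27 mm tall (dimensions read to the nearest mm from the axis ticks). For the STL, each face is triangulated and given an outward normal.

solid part
  facet normal 0.0000 0.0000 -1.0000
    outer loop
      vertex 14.000 16.000 0.000
      vertex 14.000 0.000 0.000
      vertex 0.000 0.000 0.000
    endloop
  endfacet
  facet normal 0.0000 0.0000 -1.0000
    outer loop
      vertex 0.000 16.000 0.000
      vertex 14.000 16.000 0.000
      vertex 0.000 0.000 0.000
    endloop
  endfacet
  facet normal 0.0000 0.0000 1.0000
    outer loop
      vertex 0.000 0.000 27.000
      vertex 14.000 0.000 27.000
      vertex 14.000 16.000 27.000
    endloop
  endfacet
  facet normal 0.0000 0.0000 1.0000
    outer loop
      vertex 0.000 0.000 27.000
      vertex 14.000 16.000 27.000
      vertex 0.000 16.000 27.000
    endloop
  endfacet
  facet normal 0.0000 -1.0000 0.0000
    outer loop
      vertex 0.000 0.000 0.000
      vertex 14.000 0.000 0.000
      vertex 14.000 0.000 27.000
    endloop
  endfacet
  facet normal 0.0000 -1.0000 0.0000
    outer loop
      vertex 0.000 0.000 0.000
      vertex 14.000 0.000 27.000
      vertex 0.000 0.000 27.000
    endloop
  endfacet
  facet normal 0.0000 1.0000 0.0000
    outer loop
      vertex 14.000 16.000 27.000
      vertex 14.000 16.000 0.000
      vertex 0.000 16.000 0.000
    endloop
  endfacet
  facet normal 0.0000 1.0000 0.0000
    outer loop
      vertex 0.000 16.000 27.000
      vertex 14.000 16.000 27.000
      vertex 0.000 16.000 0.000
    endloop
  endfacet
  facet normal -1.0000 0.0000 0.0000
    outer loop
      vertex 0.000 16.000 27.000
      vertex 0.000 16.000 0.000
      vertex 0.000 0.000 0.000
    endloop
  endfacet
  facet normal -1.0000 0.0000 0.0000
    outer loop
      vertex 0.000 0.000 27.000
      vertex 0.000 16.000 27.000
      vertex 0.000 0.000 0.000
    endloop
  endfacet
  facet normal 1.0000 0.0000 0.0000
    outer loop
      vertex 14.000 0.000 0.000
      vertex 14.000 16.000 0.000
      vertex 14.000 16.000 27.000
    endloop
  endfacet
  facet normal 1.0000 0.0000 0.0000
    outer loop
      vertex 14.000 0.000 0.000
      vertex 14.000 16.000 27.000
      vertex 14.000 0.000 27.000
    endloop
  endfacet
endsolid part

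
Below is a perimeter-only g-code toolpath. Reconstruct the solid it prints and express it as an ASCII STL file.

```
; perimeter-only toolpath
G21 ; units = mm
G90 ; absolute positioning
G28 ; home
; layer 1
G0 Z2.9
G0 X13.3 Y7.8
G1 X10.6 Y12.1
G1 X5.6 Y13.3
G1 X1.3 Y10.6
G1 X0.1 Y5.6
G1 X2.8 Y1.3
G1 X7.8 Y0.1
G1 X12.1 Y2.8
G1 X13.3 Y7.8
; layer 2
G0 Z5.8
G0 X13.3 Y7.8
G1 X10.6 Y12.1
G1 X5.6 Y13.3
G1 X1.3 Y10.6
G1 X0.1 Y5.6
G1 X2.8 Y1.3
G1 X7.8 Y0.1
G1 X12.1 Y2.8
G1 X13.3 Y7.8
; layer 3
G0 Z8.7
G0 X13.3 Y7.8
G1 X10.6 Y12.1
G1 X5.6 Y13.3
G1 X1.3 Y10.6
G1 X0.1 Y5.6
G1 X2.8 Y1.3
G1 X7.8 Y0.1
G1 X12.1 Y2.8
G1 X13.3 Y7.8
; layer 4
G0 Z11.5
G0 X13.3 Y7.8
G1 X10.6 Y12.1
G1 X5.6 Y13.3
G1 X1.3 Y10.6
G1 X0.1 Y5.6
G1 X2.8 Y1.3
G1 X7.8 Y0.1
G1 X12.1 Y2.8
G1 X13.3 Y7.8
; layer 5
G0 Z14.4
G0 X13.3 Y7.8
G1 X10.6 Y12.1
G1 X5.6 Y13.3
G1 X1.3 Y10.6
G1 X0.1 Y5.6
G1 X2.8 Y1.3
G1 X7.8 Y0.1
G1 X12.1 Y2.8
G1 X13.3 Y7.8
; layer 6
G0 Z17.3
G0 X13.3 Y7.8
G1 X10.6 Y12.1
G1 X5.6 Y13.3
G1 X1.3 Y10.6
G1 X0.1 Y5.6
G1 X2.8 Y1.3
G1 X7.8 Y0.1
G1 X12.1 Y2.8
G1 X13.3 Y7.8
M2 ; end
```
solid part
  facet normal 0.0000 0.0000 -1.0000
    outer loop
      vertex 5.6 13.3 0.0
      vertex 10.6 12.1 0.0
      vertex 13.3 7.8 0.0
    endloop
  endfacet
  facet normal 0.0000 0.0000 -1.0000
    outer loop
      vertex 1.3 10.6 0.0
      vertex 5.6 13.3 0.0
      vertex 13.3 7.8 0.0
    endloop
  endfacet
  facet normal 0.0000 0.0000 -1.0000
    outer loop
      vertex 0.1 5.6 0.0
      vertex 1.3 10.6 0.0
      vertex 13.3 7.8 0.0
    endloop
  endfacet
  facet normal 0.0000 0.0000 -1.0000
    outer loop
      vertex 2.8 1.3 0.0
      vertex 0.1 5.6 0.0
      vertex 13.3 7.8 0.0
    endloop
  endfacet
  facet normal 0.0000 0.0000 -1.0000
    outer loop
      vertex 7.8 0.1 0.0
      vertex 2.8 1.3 0.0
      vertex 13.3 7.8 0.0
    endloop
  endfacet
  facet normal 0.0000 0.0000 -1.0000
    outer loop
      vertex 12.1 2.8 0.0
      vertex 7.8 0.1 0.0
      vertex 13.3 7.8 0.0
    endloop
  endfacet
  facet normal 0.0000 0.0000 1.0000
    outer loop
      vertex 13.3 7.8 17.3
      vertex 10.6 12.1 17.3
      vertex 5.6 13.3 17.3
    endloop
  endfacet
  facet normal 0.0000 0.0000 1.0000
    outer loop
      vertex 13.3 7.8 17.3
      vertex 5.6 13.3 17.3
      vertex 1.3 10.6 17.3
    endloop
  endfacet
  facet normal 0.0000 0.0000 1.0000
    outer loop
      vertex 13.3 7.8 17.3
      vertex 1.3 10.6 17.3
      vertex 0.1 5.6 17.3
    endloop
  endfacet
  facet normal 0.0000 0.0000 1.0000
    outer loop
      vertex 13.3 7.8 17.3
      vertex 0.1 5.6 17.3
      vertex 2.8 1.3 17.3
    endloop
  endfacet
  facet normal 0.0000 0.0000 1.0000
    outer loop
      vertex 13.3 7.8 17.3
      vertex 2.8 1.3 17.3
      vertex 7.8 0.1 17.3
    endloop
  endfacet
  facet normal 0.0000 0.0000 1.0000
    outer loop
      vertex 13.3 7.8 17.3
      vertex 7.8 0.1 17.3
      vertex 12.1 2.8 17.3
    endloop
  endfacet
  facet normal 0.8469 0.5318 0.0000
    outer loop
      vertex 13.3 7.8 0.0
      vertex 10.6 12.1 0.0
      vertex 10.6 12.1 17.3
    endloop
  endfacet
  facet normal 0.8469 0.5318 0.0000
    outer loop
      vertex 13.3 7.8 0.0
      vertex 10.6 12.1 17.3
      vertex 13.3 7.8 17.3
    endloop
  endfacet
  facet normal 0.2334 0.9724 0.0000
    outer loop
      vertex 10.6 12.1 0.0
      vertex 5.6 13.3 0.0
      vertex 5.6 13.3 17.3
    endloop
  endfacet
  facet normal 0.2334 0.9724 0.0000
    outer loop
      vertex 10.6 12.1 0.0
      vertex 5.6 13.3 17.3
      vertex 10.6 12.1 17.3
    endloop
  endfacet
  facet normal -0.5318 0.8469 0.0000
    outer loop
      vertex 5.6 13.3 0.0
      vertex 1.3 10.6 0.0
      vertex 1.3 10.6 17.3
    endloop
  endfacet
  facet normal -0.5318 0.8469 0.0000
    outer loop
      vertex 5.6 13.3 0.0
      vertex 1.3 10.6 17.3
      vertex 5.6 13.3 17.3
    endloop
  endfacet
  facet normal -0.9724 0.2334 0.0000
    outer loop
      vertex 1.3 10.6 0.0
      vertex 0.1 5.6 0.0
      vertex 0.1 5.6 17.3
    endloop
  endfacet
  facet normal -0.9724 0.2334 0.0000
    outer loop
      vertex 1.3 10.6 0.0
      vertex 0.1 5.6 17.3
      vertex 1.3 10.6 17.3
    endloop
  endfacet
  facet normal -0.8469 -0.5318 0.0000
    outer loop
      vertex 0.1 5.6 0.0
      vertex 2.8 1.3 0.0
      vertex 2.8 1.3 17.3
    endloop
  endfacet
  facet normal -0.8469 -0.5318 0.0000
    outer loop
      vertex 0.1 5.6 0.0
      vertex 2.8 1.3 17.3
      vertex 0.1 5.6 17.3
    endloop
  endfacet
  facet normal -0.2334 -0.9724 0.0000
    outer loop
      vertex 2.8 1.3 0.0
      vertex 7.8 0.1 0.0
      vertex 7.8 0.1 17.3
    endloop
  endfacet
  facet normal -0.2334 -0.9724 0.0000
    outer loop
      vertex 2.8 1.3 0.0
      vertex 7.8 0.1 17.3
      vertex 2.8 1.3 17.3
    endloop
  endfacet
  facet normal 0.5318 -0.8469 0.0000
    outer loop
      vertex 7.8 0.1 0.0
      vertex 12.1 2.8 0.0
      vertex 12.1 2.8 17.3
    endloop
  endfacet
  facet normal 0.5318 -0.8469 0.0000
    outer loop
      vertex 7.8 0.1 0.0
      vertex 12.1 2.8 17.3
      vertex 7.8 0.1 17.3
    endloop
  endfacet
  facet normal 0.9724 -0.2334 0.0000
    outer loop
      vertex 12.1 2.8 0.0
      vertex 13.3 7.8 0.0
      vertex 13.3 7.8 17.3
    endloop
  endfacet
  facet normal 0.9724 -0.2334 0.0000
    outer loop
      vertex 12.1 2.8 0.0
      vertex 13.3 7.8 17.3
      vertex 12.1 2.8 17.3
    endloop
  endfacet
endsolid part

The G0 Z moves step by Δz≈2.9 mm. Every layer's G1 loop is the same polygon, so the solid is a straight extrusion of it from z=0 to z≈17.3. Closing with flat bottom and top caps and triangulating gives 28 facets — a regular 8-sided prism (a cylinder approximated with 8 flat sides), circumscribed radius ≈ 6.7 mm, height ≈ 17.3 mm.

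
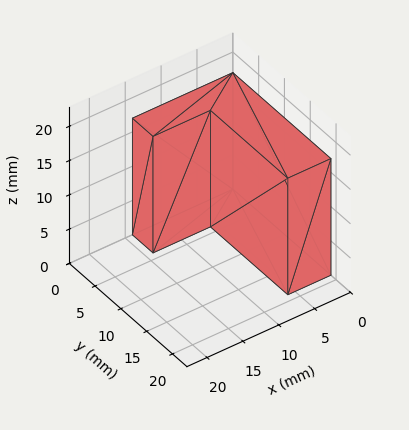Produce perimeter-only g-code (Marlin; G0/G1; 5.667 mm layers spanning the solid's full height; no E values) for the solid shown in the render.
Reading the render: the shape is an L-shaped prism: outer 14 × 19 mm, arm thicknesses ≈ 4 mm (horizontal) and 6 mm (vertical), extruded 17 mm in z (dimensions read to the nearest mm from the axis ticks). For the g-code, the solid's height is divided into equal slices at the stated Δz and each level perimeter traced with G1 moves after a G0 lift.

; perimeter-only toolpath
G21 ; units = mm
G90 ; absolute positioning
G28 ; home
; layer 1
G0 Z5.667
G0 X0.000 Y0.000
G1 X14.000 Y0.000
G1 X14.000 Y4.000
G1 X6.000 Y4.000
G1 X6.000 Y19.000
G1 X0.000 Y19.000
G1 X0.000 Y0.000
; layer 2
G0 Z11.333
G0 X0.000 Y0.000
G1 X14.000 Y0.000
G1 X14.000 Y4.000
G1 X6.000 Y4.000
G1 X6.000 Y19.000
G1 X0.000 Y19.000
G1 X0.000 Y0.000
; layer 3
G0 Z17.000
G0 X0.000 Y0.000
G1 X14.000 Y0.000
G1 X14.000 Y4.000
G1 X6.000 Y4.000
G1 X6.000 Y19.000
G1 X0.000 Y19.000
G1 X0.000 Y0.000
M2 ; end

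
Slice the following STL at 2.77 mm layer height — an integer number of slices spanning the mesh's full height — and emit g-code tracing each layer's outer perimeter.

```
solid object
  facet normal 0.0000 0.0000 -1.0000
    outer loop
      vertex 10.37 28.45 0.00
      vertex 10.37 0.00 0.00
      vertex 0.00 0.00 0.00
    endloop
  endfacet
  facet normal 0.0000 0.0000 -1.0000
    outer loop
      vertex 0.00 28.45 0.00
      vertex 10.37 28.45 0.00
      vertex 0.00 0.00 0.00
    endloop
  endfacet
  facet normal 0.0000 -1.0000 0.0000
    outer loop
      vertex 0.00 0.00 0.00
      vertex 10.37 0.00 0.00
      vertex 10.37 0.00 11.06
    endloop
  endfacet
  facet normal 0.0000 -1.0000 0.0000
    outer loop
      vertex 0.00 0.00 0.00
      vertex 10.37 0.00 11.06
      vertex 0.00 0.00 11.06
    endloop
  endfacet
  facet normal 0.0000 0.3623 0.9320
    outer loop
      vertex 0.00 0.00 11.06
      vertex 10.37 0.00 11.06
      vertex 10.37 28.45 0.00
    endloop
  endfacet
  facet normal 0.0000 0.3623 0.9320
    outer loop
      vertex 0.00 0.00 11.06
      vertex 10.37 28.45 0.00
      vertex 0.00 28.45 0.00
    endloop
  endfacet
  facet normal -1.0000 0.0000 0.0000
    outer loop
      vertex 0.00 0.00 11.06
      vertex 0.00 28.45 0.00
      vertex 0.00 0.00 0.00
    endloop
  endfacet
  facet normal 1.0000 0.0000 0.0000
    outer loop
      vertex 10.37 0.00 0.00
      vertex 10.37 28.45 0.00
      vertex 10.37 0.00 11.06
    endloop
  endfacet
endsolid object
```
; perimeter-only toolpath
G21 ; units = mm
G90 ; absolute positioning
G28 ; home
; layer 1
G0 Z2.77
G0 X0.00 Y0.00
G1 X10.37 Y0.00
G1 X10.37 Y21.34
G1 X0.00 Y21.34
G1 X0.00 Y0.00
; layer 2
G0 Z5.53
G0 X0.00 Y0.00
G1 X10.37 Y0.00
G1 X10.37 Y14.22
G1 X0.00 Y14.22
G1 X0.00 Y0.00
; layer 3
G0 Z8.29
G0 X0.00 Y0.00
G1 X10.37 Y0.00
G1 X10.37 Y7.11
G1 X0.00 Y7.11
G1 X0.00 Y0.00
M2 ; end

The solid is a wedge (ramp): 10.4 × 28.4 mm base, rising to 11.1 mm along the y=0 edge and sloping linearly to z=0 at y=28.4. Slicing at Δz = 2.77 mm — 4 equal slices spanning the solid's height, so layer i sits at z = i·h/4 — gives 3 non-empty perimeters. Each is a 4-segment closed polygon; G0 lifts to the layer z and rapids to the start vertex, then G1 traces the edges. The cross-section shrinks linearly with z (the slice at the apex is degenerate and omitted).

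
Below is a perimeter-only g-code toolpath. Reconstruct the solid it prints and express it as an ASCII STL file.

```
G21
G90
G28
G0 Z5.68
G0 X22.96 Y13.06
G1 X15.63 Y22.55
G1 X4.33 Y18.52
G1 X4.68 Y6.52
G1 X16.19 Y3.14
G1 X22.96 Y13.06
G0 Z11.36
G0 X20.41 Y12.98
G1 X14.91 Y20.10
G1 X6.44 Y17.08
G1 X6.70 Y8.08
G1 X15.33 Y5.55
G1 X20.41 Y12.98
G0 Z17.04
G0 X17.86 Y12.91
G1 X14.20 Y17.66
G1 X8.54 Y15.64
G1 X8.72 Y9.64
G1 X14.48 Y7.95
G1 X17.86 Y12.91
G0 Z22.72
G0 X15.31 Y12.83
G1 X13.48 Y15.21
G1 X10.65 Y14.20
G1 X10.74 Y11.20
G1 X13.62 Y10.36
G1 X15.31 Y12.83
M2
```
solid part
  facet normal 0.0000 0.0000 -1.0000
    outer loop
      vertex 2.22 19.96 0.00
      vertex 16.35 25.00 0.00
      vertex 25.51 13.13 0.00
    endloop
  endfacet
  facet normal 0.0000 0.0000 -1.0000
    outer loop
      vertex 2.66 4.96 0.00
      vertex 2.22 19.96 0.00
      vertex 25.51 13.13 0.00
    endloop
  endfacet
  facet normal 0.0000 0.0000 -1.0000
    outer loop
      vertex 17.05 0.74 0.00
      vertex 2.66 4.96 0.00
      vertex 25.51 13.13 0.00
    endloop
  endfacet
  facet normal 0.7441 0.5742 0.3415
    outer loop
      vertex 25.51 13.13 0.00
      vertex 16.35 25.00 0.00
      vertex 12.76 12.76 28.40
    endloop
  endfacet
  facet normal -0.3157 0.8852 0.3416
    outer loop
      vertex 16.35 25.00 0.00
      vertex 2.22 19.96 0.00
      vertex 12.76 12.76 28.40
    endloop
  endfacet
  facet normal -0.9394 -0.0276 0.3417
    outer loop
      vertex 2.22 19.96 0.00
      vertex 2.66 4.96 0.00
      vertex 12.76 12.76 28.40
    endloop
  endfacet
  facet normal -0.2645 -0.9018 0.3417
    outer loop
      vertex 2.66 4.96 0.00
      vertex 17.05 0.74 0.00
      vertex 12.76 12.76 28.40
    endloop
  endfacet
  facet normal 0.7762 -0.5300 0.3416
    outer loop
      vertex 17.05 0.74 0.00
      vertex 25.51 13.13 0.00
      vertex 12.76 12.76 28.40
    endloop
  endfacet
endsolid part

The G0 Z moves step by Δz≈5.68 mm. The G1 loops shrink linearly with z, so the solid tapers from its base footprint up to z≈28.4. Closing with a flat bottom cap and the tapered top and triangulating gives 8 facets — a regular 5-sided pyramid, base circumscribed radius ≈ 12.8 mm, apex at z ≈ 28.4 mm.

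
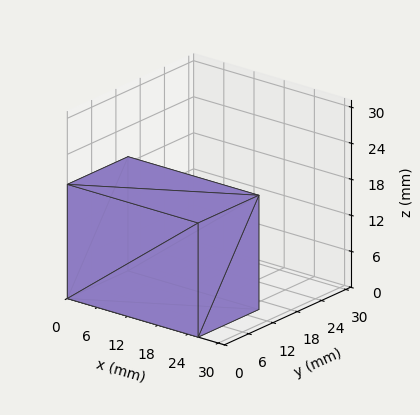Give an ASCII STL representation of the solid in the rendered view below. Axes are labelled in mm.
Reading the render: the shape is a rectangular box, roughly 26 × 15 mm footprint and 19 mm tall (dimensions read to the nearest mm from the axis ticks). For the STL, each face is triangulated and given an outward normal.

solid part
  facet normal 0.0000 0.0000 -1.0000
    outer loop
      vertex 26.000 15.000 0.000
      vertex 26.000 0.000 0.000
      vertex 0.000 0.000 0.000
    endloop
  endfacet
  facet normal 0.0000 0.0000 -1.0000
    outer loop
      vertex 0.000 15.000 0.000
      vertex 26.000 15.000 0.000
      vertex 0.000 0.000 0.000
    endloop
  endfacet
  facet normal 0.0000 0.0000 1.0000
    outer loop
      vertex 0.000 0.000 19.000
      vertex 26.000 0.000 19.000
      vertex 26.000 15.000 19.000
    endloop
  endfacet
  facet normal 0.0000 0.0000 1.0000
    outer loop
      vertex 0.000 0.000 19.000
      vertex 26.000 15.000 19.000
      vertex 0.000 15.000 19.000
    endloop
  endfacet
  facet normal 0.0000 -1.0000 0.0000
    outer loop
      vertex 0.000 0.000 0.000
      vertex 26.000 0.000 0.000
      vertex 26.000 0.000 19.000
    endloop
  endfacet
  facet normal 0.0000 -1.0000 0.0000
    outer loop
      vertex 0.000 0.000 0.000
      vertex 26.000 0.000 19.000
      vertex 0.000 0.000 19.000
    endloop
  endfacet
  facet normal 0.0000 1.0000 0.0000
    outer loop
      vertex 26.000 15.000 19.000
      vertex 26.000 15.000 0.000
      vertex 0.000 15.000 0.000
    endloop
  endfacet
  facet normal 0.0000 1.0000 0.0000
    outer loop
      vertex 0.000 15.000 19.000
      vertex 26.000 15.000 19.000
      vertex 0.000 15.000 0.000
    endloop
  endfacet
  facet normal -1.0000 0.0000 0.0000
    outer loop
      vertex 0.000 15.000 19.000
      vertex 0.000 15.000 0.000
      vertex 0.000 0.000 0.000
    endloop
  endfacet
  facet normal -1.0000 0.0000 0.0000
    outer loop
      vertex 0.000 0.000 19.000
      vertex 0.000 15.000 19.000
      vertex 0.000 0.000 0.000
    endloop
  endfacet
  facet normal 1.0000 0.0000 0.0000
    outer loop
      vertex 26.000 0.000 0.000
      vertex 26.000 15.000 0.000
      vertex 26.000 15.000 19.000
    endloop
  endfacet
  facet normal 1.0000 0.0000 0.0000
    outer loop
      vertex 26.000 0.000 0.000
      vertex 26.000 15.000 19.000
      vertex 26.000 0.000 19.000
    endloop
  endfacet
endsolid part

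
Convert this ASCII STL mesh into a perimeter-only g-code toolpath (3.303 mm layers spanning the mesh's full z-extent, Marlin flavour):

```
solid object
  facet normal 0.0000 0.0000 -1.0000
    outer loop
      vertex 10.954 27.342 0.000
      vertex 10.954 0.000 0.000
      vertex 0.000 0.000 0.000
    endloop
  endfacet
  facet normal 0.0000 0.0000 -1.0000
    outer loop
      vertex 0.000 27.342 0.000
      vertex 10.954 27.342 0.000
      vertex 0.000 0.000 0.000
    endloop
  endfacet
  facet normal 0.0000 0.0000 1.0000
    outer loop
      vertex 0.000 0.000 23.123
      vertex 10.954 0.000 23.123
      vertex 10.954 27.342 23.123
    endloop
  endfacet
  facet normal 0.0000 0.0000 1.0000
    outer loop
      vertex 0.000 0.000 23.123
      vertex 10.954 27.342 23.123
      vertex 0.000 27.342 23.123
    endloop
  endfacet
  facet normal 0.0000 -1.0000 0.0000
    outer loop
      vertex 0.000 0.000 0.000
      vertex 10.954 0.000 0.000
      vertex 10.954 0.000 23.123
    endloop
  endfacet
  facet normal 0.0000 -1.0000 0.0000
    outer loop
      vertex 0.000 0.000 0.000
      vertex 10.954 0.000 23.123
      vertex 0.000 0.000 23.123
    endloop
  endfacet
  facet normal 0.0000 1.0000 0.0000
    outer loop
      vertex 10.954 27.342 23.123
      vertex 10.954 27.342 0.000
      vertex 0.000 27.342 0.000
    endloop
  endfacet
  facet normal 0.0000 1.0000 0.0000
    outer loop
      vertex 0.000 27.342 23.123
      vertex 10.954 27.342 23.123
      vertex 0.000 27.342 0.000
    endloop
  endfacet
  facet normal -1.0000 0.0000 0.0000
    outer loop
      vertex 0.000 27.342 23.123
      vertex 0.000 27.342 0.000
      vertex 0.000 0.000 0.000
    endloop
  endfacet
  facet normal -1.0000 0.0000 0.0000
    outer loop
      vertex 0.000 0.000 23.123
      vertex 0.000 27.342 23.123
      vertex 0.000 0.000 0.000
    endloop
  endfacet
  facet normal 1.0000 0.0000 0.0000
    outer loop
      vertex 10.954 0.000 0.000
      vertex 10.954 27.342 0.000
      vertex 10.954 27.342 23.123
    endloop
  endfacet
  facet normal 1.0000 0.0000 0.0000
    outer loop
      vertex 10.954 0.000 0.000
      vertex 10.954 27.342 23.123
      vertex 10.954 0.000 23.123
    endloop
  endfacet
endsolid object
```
; perimeter-only toolpath
G21 ; units = mm
G90 ; absolute positioning
G28 ; home
; layer 1
G0 Z3.303
G0 X0.000 Y0.000
G1 X10.954 Y0.000
G1 X10.954 Y27.342
G1 X0.000 Y27.342
G1 X0.000 Y0.000
; layer 2
G0 Z6.607
G0 X0.000 Y0.000
G1 X10.954 Y0.000
G1 X10.954 Y27.342
G1 X0.000 Y27.342
G1 X0.000 Y0.000
; layer 3
G0 Z9.910
G0 X0.000 Y0.000
G1 X10.954 Y0.000
G1 X10.954 Y27.342
G1 X0.000 Y27.342
G1 X0.000 Y0.000
; layer 4
G0 Z13.213
G0 X0.000 Y0.000
G1 X10.954 Y0.000
G1 X10.954 Y27.342
G1 X0.000 Y27.342
G1 X0.000 Y0.000
; layer 5
G0 Z16.516
G0 X0.000 Y0.000
G1 X10.954 Y0.000
G1 X10.954 Y27.342
G1 X0.000 Y27.342
G1 X0.000 Y0.000
; layer 6
G0 Z19.820
G0 X0.000 Y0.000
G1 X10.954 Y0.000
G1 X10.954 Y27.342
G1 X0.000 Y27.342
G1 X0.000 Y0.000
; layer 7
G0 Z23.123
G0 X0.000 Y0.000
G1 X10.954 Y0.000
G1 X10.954 Y27.342
G1 X0.000 Y27.342
G1 X0.000 Y0.000
M2 ; end

The solid is a rectangular box, roughly 11 × 27.3 mm footprint and 23.1 mm tall. Slicing at Δz = 3.303 mm — 7 equal slices spanning the solid's height, so layer i sits at z = i·h/7 — gives 7 non-empty perimeters. Each is a 4-segment closed polygon; G0 lifts to the layer z and rapids to the start vertex, then G1 traces the edges.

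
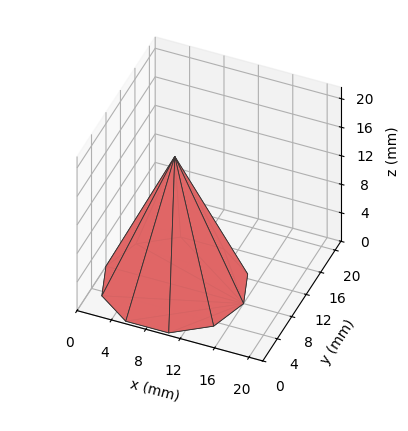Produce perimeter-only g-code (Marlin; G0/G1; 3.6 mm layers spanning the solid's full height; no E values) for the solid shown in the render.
Reading the render: the shape is a regular 10-sided pyramid, base circumscribed radius ≈ 8 mm, apex at z ≈ 18 mm (dimensions read to the nearest mm from the axis ticks). For the g-code, the solid's height is divided into equal slices at the stated Δz and each level perimeter traced with G1 moves after a G0 lift.

; perimeter-only toolpath
G21 ; units = mm
G90 ; absolute positioning
G28 ; home
; layer 1
G0 Z3.6
G0 X14.4 Y8.0
G1 X13.2 Y11.8
G1 X10.0 Y14.1
G1 X6.0 Y14.1
G1 X2.8 Y11.8
G1 X1.6 Y8.0
G1 X2.8 Y4.2
G1 X6.0 Y1.9
G1 X10.0 Y1.9
G1 X13.2 Y4.2
G1 X14.4 Y8.0
; layer 2
G0 Z7.2
G0 X12.8 Y8.0
G1 X11.9 Y10.8
G1 X9.5 Y12.6
G1 X6.5 Y12.6
G1 X4.1 Y10.8
G1 X3.2 Y8.0
G1 X4.1 Y5.2
G1 X6.5 Y3.4
G1 X9.5 Y3.4
G1 X11.9 Y5.2
G1 X12.8 Y8.0
; layer 3
G0 Z10.8
G0 X11.2 Y8.0
G1 X10.6 Y9.9
G1 X9.0 Y11.0
G1 X7.0 Y11.0
G1 X5.4 Y9.9
G1 X4.8 Y8.0
G1 X5.4 Y6.1
G1 X7.0 Y5.0
G1 X9.0 Y5.0
G1 X10.6 Y6.1
G1 X11.2 Y8.0
; layer 4
G0 Z14.4
G0 X9.6 Y8.0
G1 X9.3 Y8.9
G1 X8.5 Y9.5
G1 X7.5 Y9.5
G1 X6.7 Y8.9
G1 X6.4 Y8.0
G1 X6.7 Y7.1
G1 X7.5 Y6.5
G1 X8.5 Y6.5
G1 X9.3 Y7.1
G1 X9.6 Y8.0
M2 ; end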